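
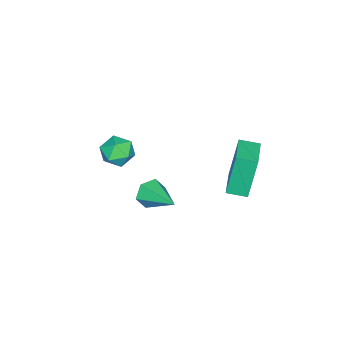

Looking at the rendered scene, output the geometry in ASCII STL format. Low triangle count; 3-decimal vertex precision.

solid 
facet normal -0.791 -0.583 0.187
outer loop
vertex 0.671 -1.5 -2.191
vertex 1.122 -2.157 -2.332
vertex 1.074 -1.852 -1.584
endloop
endfacet
facet normal -0.826 0.024 0.563
outer loop
vertex 0.671 -1.5 -2.191
vertex 1.074 -1.852 -1.584
vertex 1.057 -1.045 -1.644
endloop
endfacet
facet normal -0.816 0.569 0.102
outer loop
vertex 0.671 -1.5 -2.191
vertex 1.057 -1.045 -1.644
vertex 1.094 -0.851 -2.429
endloop
endfacet
facet normal -0.774 0.300 -0.558
outer loop
vertex 0.671 -1.5 -2.191
vertex 1.094 -0.851 -2.429
vertex 1.134 -1.539 -2.854
endloop
endfacet
facet normal -0.758 -0.412 -0.505
outer loop
vertex 0.671 -1.5 -2.191
vertex 1.134 -1.539 -2.854
vertex 1.122 -2.157 -2.332
endloop
endfacet
facet normal -0.242 0.067 0.968
outer loop
vertex 1.057 -1.045 -1.644
vertex 1.074 -1.852 -1.584
vertex 1.746 -1.421 -1.446
endloop
endfacet
facet normal -0.184 -0.914 0.361
outer loop
vertex 1.074 -1.852 -1.584
vertex 1.122 -2.157 -2.332
vertex 1.786 -2.109 -1.871
endloop
endfacet
facet normal -0.130 -0.638 -0.759
outer loop
vertex 1.122 -2.157 -2.332
vertex 1.134 -1.539 -2.854
vertex 1.823 -1.915 -2.656
endloop
endfacet
facet normal -0.155 0.513 -0.844
outer loop
vertex 1.134 -1.539 -2.854
vertex 1.094 -0.851 -2.429
vertex 1.806 -1.108 -2.716
endloop
endfacet
facet normal -0.224 0.949 0.224
outer loop
vertex 1.094 -0.851 -2.429
vertex 1.057 -1.045 -1.644
vertex 1.758 -0.803 -1.968
endloop
endfacet
facet normal 0.774 -0.300 0.558
outer loop
vertex 2.209 -1.46 -2.109
vertex 1.746 -1.421 -1.446
vertex 1.786 -2.109 -1.871
endloop
endfacet
facet normal 0.816 -0.569 -0.102
outer loop
vertex 2.209 -1.46 -2.109
vertex 1.786 -2.109 -1.871
vertex 1.823 -1.915 -2.656
endloop
endfacet
facet normal 0.826 -0.024 -0.563
outer loop
vertex 2.209 -1.46 -2.109
vertex 1.823 -1.915 -2.656
vertex 1.806 -1.108 -2.716
endloop
endfacet
facet normal 0.791 0.583 -0.187
outer loop
vertex 2.209 -1.46 -2.109
vertex 1.806 -1.108 -2.716
vertex 1.758 -0.803 -1.968
endloop
endfacet
facet normal 0.758 0.412 0.505
outer loop
vertex 2.209 -1.46 -2.109
vertex 1.758 -0.803 -1.968
vertex 1.746 -1.421 -1.446
endloop
endfacet
facet normal 0.155 -0.513 0.844
outer loop
vertex 1.786 -2.109 -1.871
vertex 1.746 -1.421 -1.446
vertex 1.074 -1.852 -1.584
endloop
endfacet
facet normal 0.224 -0.949 -0.224
outer loop
vertex 1.823 -1.915 -2.656
vertex 1.786 -2.109 -1.871
vertex 1.122 -2.157 -2.332
endloop
endfacet
facet normal 0.242 -0.067 -0.968
outer loop
vertex 1.806 -1.108 -2.716
vertex 1.823 -1.915 -2.656
vertex 1.134 -1.539 -2.854
endloop
endfacet
facet normal 0.184 0.914 -0.361
outer loop
vertex 1.758 -0.803 -1.968
vertex 1.806 -1.108 -2.716
vertex 1.094 -0.851 -2.429
endloop
endfacet
facet normal 0.130 0.638 0.759
outer loop
vertex 1.746 -1.421 -1.446
vertex 1.758 -0.803 -1.968
vertex 1.057 -1.045 -1.644
endloop
endfacet
facet normal -0.920 -0.353 -0.169
outer loop
vertex -0.193 3.162 -0.782
vertex -0.483 3.99 -0.931
vertex 0.247 2.96 -2.753
endloop
endfacet
facet normal 0.325 -0.930 0.168
outer loop
vertex 1.683 3.51 -2.489
vertex -0.193 3.162 -0.782
vertex 0.247 2.96 -2.753
endloop
endfacet
facet normal -0.920 -0.353 -0.169
outer loop
vertex 0.247 2.96 -2.753
vertex -0.483 3.99 -0.931
vertex -0.043 3.788 -2.902
endloop
endfacet
facet normal 0.216 -0.099 -0.971
outer loop
vertex -0.043 3.788 -2.902
vertex 1.683 3.51 -2.489
vertex 0.247 2.96 -2.753
endloop
endfacet
facet normal -0.216 0.099 0.971
outer loop
vertex -0.193 3.162 -0.782
vertex 0.953 4.54 -0.667
vertex -0.483 3.99 -0.931
endloop
endfacet
facet normal 0.325 -0.930 0.168
outer loop
vertex 1.243 3.712 -0.518
vertex -0.193 3.162 -0.782
vertex 1.683 3.51 -2.489
endloop
endfacet
facet normal -0.216 0.099 0.971
outer loop
vertex 1.243 3.712 -0.518
vertex 0.953 4.54 -0.667
vertex -0.193 3.162 -0.782
endloop
endfacet
facet normal -0.325 0.930 -0.168
outer loop
vertex -0.483 3.99 -0.931
vertex 0.953 4.54 -0.667
vertex -0.043 3.788 -2.902
endloop
endfacet
facet normal 0.216 -0.099 -0.971
outer loop
vertex 1.393 4.338 -2.638
vertex 1.683 3.51 -2.489
vertex -0.043 3.788 -2.902
endloop
endfacet
facet normal -0.325 0.930 -0.168
outer loop
vertex -0.043 3.788 -2.902
vertex 0.953 4.54 -0.667
vertex 1.393 4.338 -2.638
endloop
endfacet
facet normal 0.920 0.353 0.169
outer loop
vertex 1.393 4.338 -2.638
vertex 1.243 3.712 -0.518
vertex 1.683 3.51 -2.489
endloop
endfacet
facet normal 0.920 0.353 0.169
outer loop
vertex 0.953 4.54 -0.667
vertex 1.243 3.712 -0.518
vertex 1.393 4.338 -2.638
endloop
endfacet
facet normal -0.421 -0.845 -0.329
outer loop
vertex 3.094 0.675 -3.493
vertex 2.662 0.671 -2.929
vertex 2.464 1.002 -3.526
endloop
endfacet
facet normal 0.322 0.543 -0.775
outer loop
vertex 3.094 0.675 -3.493
vertex 2.464 1.002 -3.526
vertex 3.378 2.109 -2.371
endloop
endfacet
facet normal -0.421 -0.845 -0.329
outer loop
vertex 2.464 1.002 -3.526
vertex 2.662 0.671 -2.929
vertex 2.032 0.998 -2.962
endloop
endfacet
facet normal -0.490 0.790 -0.369
outer loop
vertex 2.464 1.002 -3.526
vertex 2.032 0.998 -2.962
vertex 3.378 2.109 -2.371
endloop
endfacet
facet normal -0.422 -0.845 -0.328
outer loop
vertex 2.032 0.998 -2.962
vertex 2.662 0.671 -2.929
vertex 2.23 0.668 -2.366
endloop
endfacet
facet normal -0.668 0.534 0.518
outer loop
vertex 2.032 0.998 -2.962
vertex 2.23 0.668 -2.366
vertex 3.378 2.109 -2.371
endloop
endfacet
facet normal -0.422 -0.845 -0.328
outer loop
vertex 2.23 0.668 -2.366
vertex 2.662 0.671 -2.929
vertex 2.86 0.341 -2.333
endloop
endfacet
facet normal -0.036 0.032 0.999
outer loop
vertex 2.23 0.668 -2.366
vertex 2.86 0.341 -2.333
vertex 3.378 2.109 -2.371
endloop
endfacet
facet normal -0.421 -0.846 -0.328
outer loop
vertex 2.86 0.341 -2.333
vertex 2.662 0.671 -2.929
vertex 3.291 0.345 -2.896
endloop
endfacet
facet normal 0.776 -0.215 0.593
outer loop
vertex 2.86 0.341 -2.333
vertex 3.291 0.345 -2.896
vertex 3.378 2.109 -2.371
endloop
endfacet
facet normal -0.421 -0.846 -0.328
outer loop
vertex 3.291 0.345 -2.896
vertex 2.662 0.671 -2.929
vertex 3.094 0.675 -3.493
endloop
endfacet
facet normal 0.955 0.040 -0.293
outer loop
vertex 3.291 0.345 -2.896
vertex 3.094 0.675 -3.493
vertex 3.378 2.109 -2.371
endloop
endfacet

endsolid


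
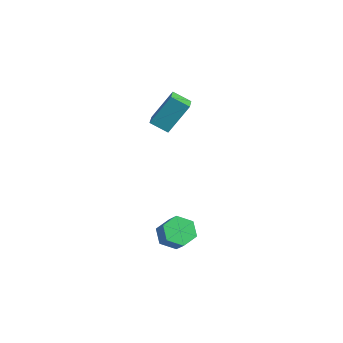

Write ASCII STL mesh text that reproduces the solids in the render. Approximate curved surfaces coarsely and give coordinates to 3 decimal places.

solid 
facet normal -0.708 0.628 -0.324
outer loop
vertex -4.639 3.522 -1.302
vertex -4.358 4.643 0.256
vertex -3.886 4.09 -1.847
endloop
endfacet
facet normal -0.145 -0.578 -0.803
outer loop
vertex -2.902 3.217 -1.396
vertex -4.639 3.522 -1.302
vertex -3.886 4.09 -1.847
endloop
endfacet
facet normal -0.707 0.628 -0.324
outer loop
vertex -3.886 4.09 -1.847
vertex -4.358 4.643 0.256
vertex -3.604 5.211 -0.289
endloop
endfacet
facet normal 0.692 0.521 -0.500
outer loop
vertex -3.604 5.211 -0.289
vertex -2.902 3.217 -1.396
vertex -3.886 4.09 -1.847
endloop
endfacet
facet normal -0.692 -0.521 0.500
outer loop
vertex -4.639 3.522 -1.302
vertex -3.374 3.77 0.707
vertex -4.358 4.643 0.256
endloop
endfacet
facet normal -0.145 -0.578 -0.803
outer loop
vertex -3.656 2.649 -0.851
vertex -4.639 3.522 -1.302
vertex -2.902 3.217 -1.396
endloop
endfacet
facet normal -0.692 -0.521 0.500
outer loop
vertex -3.656 2.649 -0.851
vertex -3.374 3.77 0.707
vertex -4.639 3.522 -1.302
endloop
endfacet
facet normal 0.145 0.578 0.803
outer loop
vertex -4.358 4.643 0.256
vertex -3.374 3.77 0.707
vertex -3.604 5.211 -0.289
endloop
endfacet
facet normal 0.692 0.521 -0.500
outer loop
vertex -2.621 4.338 0.162
vertex -2.902 3.217 -1.396
vertex -3.604 5.211 -0.289
endloop
endfacet
facet normal 0.145 0.578 0.803
outer loop
vertex -3.604 5.211 -0.289
vertex -3.374 3.77 0.707
vertex -2.621 4.338 0.162
endloop
endfacet
facet normal 0.707 -0.628 0.324
outer loop
vertex -2.621 4.338 0.162
vertex -3.656 2.649 -0.851
vertex -2.902 3.217 -1.396
endloop
endfacet
facet normal 0.708 -0.628 0.324
outer loop
vertex -3.374 3.77 0.707
vertex -3.656 2.649 -0.851
vertex -2.621 4.338 0.162
endloop
endfacet
facet normal -0.686 0.145 -0.713
outer loop
vertex 2.624 -0.594 -4.93
vertex 2.052 -0.36 -4.332
vertex 2.557 0.232 -4.698
endloop
endfacet
facet normal 0.723 0.241 -0.648
outer loop
vertex 2.624 -0.594 -4.93
vertex 2.557 0.232 -4.698
vertex 3.379 -0.753 -4.147
endloop
endfacet
facet normal 0.722 0.240 -0.648
outer loop
vertex 3.379 -0.753 -4.147
vertex 2.557 0.232 -4.698
vertex 3.313 0.072 -3.915
endloop
endfacet
facet normal 0.687 -0.145 0.712
outer loop
vertex 3.379 -0.753 -4.147
vertex 3.313 0.072 -3.915
vertex 2.808 -0.52 -3.548
endloop
endfacet
facet normal -0.687 0.145 -0.712
outer loop
vertex 2.557 0.232 -4.698
vertex 2.052 -0.36 -4.332
vertex 1.986 0.465 -4.1
endloop
endfacet
facet normal 0.294 0.951 -0.090
outer loop
vertex 2.557 0.232 -4.698
vertex 1.986 0.465 -4.1
vertex 3.313 0.072 -3.915
endloop
endfacet
facet normal 0.294 0.951 -0.091
outer loop
vertex 3.313 0.072 -3.915
vertex 1.986 0.465 -4.1
vertex 2.741 0.306 -3.316
endloop
endfacet
facet normal 0.687 -0.144 0.712
outer loop
vertex 3.313 0.072 -3.915
vertex 2.741 0.306 -3.316
vertex 2.808 -0.52 -3.548
endloop
endfacet
facet normal -0.687 0.145 -0.712
outer loop
vertex 1.986 0.465 -4.1
vertex 2.052 -0.36 -4.332
vertex 1.481 -0.127 -3.733
endloop
endfacet
facet normal -0.429 0.711 0.557
outer loop
vertex 1.986 0.465 -4.1
vertex 1.481 -0.127 -3.733
vertex 2.741 0.306 -3.316
endloop
endfacet
facet normal -0.429 0.711 0.558
outer loop
vertex 2.741 0.306 -3.316
vertex 1.481 -0.127 -3.733
vertex 2.236 -0.286 -2.95
endloop
endfacet
facet normal 0.686 -0.145 0.713
outer loop
vertex 2.741 0.306 -3.316
vertex 2.236 -0.286 -2.95
vertex 2.808 -0.52 -3.548
endloop
endfacet
facet normal -0.687 0.145 -0.712
outer loop
vertex 1.481 -0.127 -3.733
vertex 2.052 -0.36 -4.332
vertex 1.547 -0.952 -3.965
endloop
endfacet
facet normal -0.723 -0.240 0.648
outer loop
vertex 1.481 -0.127 -3.733
vertex 1.547 -0.952 -3.965
vertex 2.236 -0.286 -2.95
endloop
endfacet
facet normal -0.722 -0.241 0.648
outer loop
vertex 2.236 -0.286 -2.95
vertex 1.547 -0.952 -3.965
vertex 2.303 -1.112 -3.182
endloop
endfacet
facet normal 0.686 -0.145 0.713
outer loop
vertex 2.236 -0.286 -2.95
vertex 2.303 -1.112 -3.182
vertex 2.808 -0.52 -3.548
endloop
endfacet
facet normal -0.687 0.144 -0.712
outer loop
vertex 1.547 -0.952 -3.965
vertex 2.052 -0.36 -4.332
vertex 2.119 -1.186 -4.564
endloop
endfacet
facet normal -0.295 -0.951 0.090
outer loop
vertex 1.547 -0.952 -3.965
vertex 2.119 -1.186 -4.564
vertex 2.303 -1.112 -3.182
endloop
endfacet
facet normal -0.294 -0.952 0.090
outer loop
vertex 2.303 -1.112 -3.182
vertex 2.119 -1.186 -4.564
vertex 2.874 -1.345 -3.78
endloop
endfacet
facet normal 0.687 -0.145 0.712
outer loop
vertex 2.303 -1.112 -3.182
vertex 2.874 -1.345 -3.78
vertex 2.808 -0.52 -3.548
endloop
endfacet
facet normal -0.686 0.145 -0.713
outer loop
vertex 2.119 -1.186 -4.564
vertex 2.052 -0.36 -4.332
vertex 2.624 -0.594 -4.93
endloop
endfacet
facet normal 0.429 -0.711 -0.557
outer loop
vertex 2.119 -1.186 -4.564
vertex 2.624 -0.594 -4.93
vertex 2.874 -1.345 -3.78
endloop
endfacet
facet normal 0.428 -0.711 -0.558
outer loop
vertex 2.874 -1.345 -3.78
vertex 2.624 -0.594 -4.93
vertex 3.379 -0.753 -4.147
endloop
endfacet
facet normal 0.687 -0.145 0.712
outer loop
vertex 2.874 -1.345 -3.78
vertex 3.379 -0.753 -4.147
vertex 2.808 -0.52 -3.548
endloop
endfacet

endsolid


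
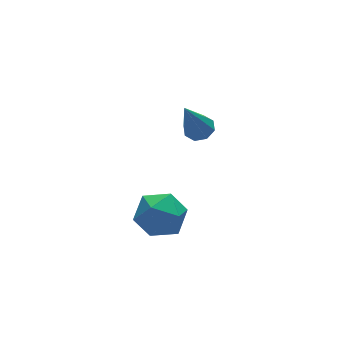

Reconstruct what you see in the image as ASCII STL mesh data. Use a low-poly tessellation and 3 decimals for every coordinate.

solid 
facet normal 0.400 0.172 -0.900
outer loop
vertex 2.755 0.345 2.5
vertex 2.371 -0.002 2.263
vertex 2.393 0.555 2.379
endloop
endfacet
facet normal 0.268 0.784 0.559
outer loop
vertex 2.755 0.345 2.5
vertex 2.393 0.555 2.379
vertex 1.589 -0.338 4.017
endloop
endfacet
facet normal 0.400 0.172 -0.900
outer loop
vertex 2.393 0.555 2.379
vertex 2.371 -0.002 2.263
vertex 2.017 0.439 2.19
endloop
endfacet
facet normal -0.407 0.871 0.275
outer loop
vertex 2.393 0.555 2.379
vertex 2.017 0.439 2.19
vertex 1.589 -0.338 4.017
endloop
endfacet
facet normal 0.401 0.173 -0.899
outer loop
vertex 2.017 0.439 2.19
vertex 2.371 -0.002 2.263
vertex 1.849 0.065 2.043
endloop
endfacet
facet normal -0.907 0.420 -0.034
outer loop
vertex 2.017 0.439 2.19
vertex 1.849 0.065 2.043
vertex 1.589 -0.338 4.017
endloop
endfacet
facet normal 0.401 0.172 -0.900
outer loop
vertex 1.849 0.065 2.043
vertex 2.371 -0.002 2.263
vertex 1.986 -0.349 2.025
endloop
endfacet
facet normal -0.935 -0.302 -0.185
outer loop
vertex 1.849 0.065 2.043
vertex 1.986 -0.349 2.025
vertex 1.589 -0.338 4.017
endloop
endfacet
facet normal 0.401 0.172 -0.900
outer loop
vertex 1.986 -0.349 2.025
vertex 2.371 -0.002 2.263
vertex 2.348 -0.56 2.146
endloop
endfacet
facet normal -0.479 -0.873 -0.091
outer loop
vertex 1.986 -0.349 2.025
vertex 2.348 -0.56 2.146
vertex 1.589 -0.338 4.017
endloop
endfacet
facet normal 0.399 0.172 -0.900
outer loop
vertex 2.348 -0.56 2.146
vertex 2.371 -0.002 2.263
vertex 2.724 -0.444 2.335
endloop
endfacet
facet normal 0.199 -0.961 0.195
outer loop
vertex 2.348 -0.56 2.146
vertex 2.724 -0.444 2.335
vertex 1.589 -0.338 4.017
endloop
endfacet
facet normal 0.400 0.173 -0.900
outer loop
vertex 2.724 -0.444 2.335
vertex 2.371 -0.002 2.263
vertex 2.892 -0.069 2.482
endloop
endfacet
facet normal 0.698 -0.510 0.503
outer loop
vertex 2.724 -0.444 2.335
vertex 2.892 -0.069 2.482
vertex 1.589 -0.338 4.017
endloop
endfacet
facet normal 0.400 0.172 -0.900
outer loop
vertex 2.892 -0.069 2.482
vertex 2.371 -0.002 2.263
vertex 2.755 0.345 2.5
endloop
endfacet
facet normal 0.726 0.212 0.654
outer loop
vertex 2.892 -0.069 2.482
vertex 2.755 0.345 2.5
vertex 1.589 -0.338 4.017
endloop
endfacet
facet normal -0.726 0.338 0.598
outer loop
vertex -0.627 -0.712 -0.809
vertex -0.148 -1.111 -0.002
vertex 0.055 -0.156 -0.295
endloop
endfacet
facet normal -0.646 0.763 0.031
outer loop
vertex -0.627 -0.712 -0.809
vertex 0.055 -0.156 -0.295
vertex 0.039 -0.128 -1.314
endloop
endfacet
facet normal -0.745 0.369 -0.555
outer loop
vertex -0.627 -0.712 -0.809
vertex 0.039 -0.128 -1.314
vertex -0.174 -1.066 -1.652
endloop
endfacet
facet normal -0.887 -0.299 -0.351
outer loop
vertex -0.627 -0.712 -0.809
vertex -0.174 -1.066 -1.652
vertex -0.29 -1.674 -0.841
endloop
endfacet
facet normal -0.876 -0.319 0.362
outer loop
vertex -0.627 -0.712 -0.809
vertex -0.29 -1.674 -0.841
vertex -0.148 -1.111 -0.002
endloop
endfacet
facet normal 0.028 0.999 0.027
outer loop
vertex 0.039 -0.128 -1.314
vertex 0.055 -0.156 -0.295
vertex 0.93 -0.166 -0.819
endloop
endfacet
facet normal -0.103 0.312 0.945
outer loop
vertex 0.055 -0.156 -0.295
vertex -0.148 -1.111 -0.002
vertex 0.814 -0.774 -0.008
endloop
endfacet
facet normal -0.345 -0.751 0.563
outer loop
vertex -0.148 -1.111 -0.002
vertex -0.29 -1.674 -0.841
vertex 0.601 -1.712 -0.346
endloop
endfacet
facet normal -0.363 -0.720 -0.592
outer loop
vertex -0.29 -1.674 -0.841
vertex -0.174 -1.066 -1.652
vertex 0.585 -1.684 -1.365
endloop
endfacet
facet normal -0.133 0.363 -0.922
outer loop
vertex -0.174 -1.066 -1.652
vertex 0.039 -0.128 -1.314
vertex 0.788 -0.729 -1.658
endloop
endfacet
facet normal 0.887 0.299 0.351
outer loop
vertex 1.267 -1.128 -0.851
vertex 0.93 -0.166 -0.819
vertex 0.814 -0.774 -0.008
endloop
endfacet
facet normal 0.745 -0.369 0.555
outer loop
vertex 1.267 -1.128 -0.851
vertex 0.814 -0.774 -0.008
vertex 0.601 -1.712 -0.346
endloop
endfacet
facet normal 0.646 -0.763 -0.031
outer loop
vertex 1.267 -1.128 -0.851
vertex 0.601 -1.712 -0.346
vertex 0.585 -1.684 -1.365
endloop
endfacet
facet normal 0.726 -0.338 -0.598
outer loop
vertex 1.267 -1.128 -0.851
vertex 0.585 -1.684 -1.365
vertex 0.788 -0.729 -1.658
endloop
endfacet
facet normal 0.876 0.319 -0.362
outer loop
vertex 1.267 -1.128 -0.851
vertex 0.788 -0.729 -1.658
vertex 0.93 -0.166 -0.819
endloop
endfacet
facet normal 0.363 0.720 0.592
outer loop
vertex 0.814 -0.774 -0.008
vertex 0.93 -0.166 -0.819
vertex 0.055 -0.156 -0.295
endloop
endfacet
facet normal 0.133 -0.363 0.922
outer loop
vertex 0.601 -1.712 -0.346
vertex 0.814 -0.774 -0.008
vertex -0.148 -1.111 -0.002
endloop
endfacet
facet normal -0.028 -0.999 -0.027
outer loop
vertex 0.585 -1.684 -1.365
vertex 0.601 -1.712 -0.346
vertex -0.29 -1.674 -0.841
endloop
endfacet
facet normal 0.103 -0.312 -0.945
outer loop
vertex 0.788 -0.729 -1.658
vertex 0.585 -1.684 -1.365
vertex -0.174 -1.066 -1.652
endloop
endfacet
facet normal 0.345 0.751 -0.563
outer loop
vertex 0.93 -0.166 -0.819
vertex 0.788 -0.729 -1.658
vertex 0.039 -0.128 -1.314
endloop
endfacet

endsolid


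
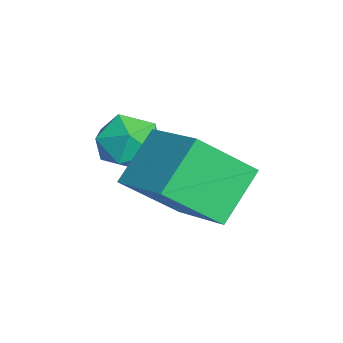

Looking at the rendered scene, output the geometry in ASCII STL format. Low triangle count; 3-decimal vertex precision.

solid 
facet normal -0.822 -0.461 -0.334
outer loop
vertex 0.905 -2.912 3.357
vertex 0.009 -2.11 4.457
vertex 0.636 -1.561 2.153
endloop
endfacet
facet normal 0.549 -0.492 -0.675
outer loop
vertex 2.191 -0.69 2.783
vertex 0.905 -2.912 3.357
vertex 0.636 -1.561 2.153
endloop
endfacet
facet normal -0.822 -0.461 -0.334
outer loop
vertex 0.636 -1.561 2.153
vertex 0.009 -2.11 4.457
vertex -0.26 -0.759 3.253
endloop
endfacet
facet normal -0.147 0.738 -0.658
outer loop
vertex -0.26 -0.759 3.253
vertex 2.191 -0.69 2.783
vertex 0.636 -1.561 2.153
endloop
endfacet
facet normal 0.147 -0.738 0.658
outer loop
vertex 0.905 -2.912 3.357
vertex 1.564 -1.239 5.087
vertex 0.009 -2.11 4.457
endloop
endfacet
facet normal 0.549 -0.492 -0.675
outer loop
vertex 2.46 -2.041 3.987
vertex 0.905 -2.912 3.357
vertex 2.191 -0.69 2.783
endloop
endfacet
facet normal 0.147 -0.738 0.658
outer loop
vertex 2.46 -2.041 3.987
vertex 1.564 -1.239 5.087
vertex 0.905 -2.912 3.357
endloop
endfacet
facet normal -0.549 0.492 0.675
outer loop
vertex 0.009 -2.11 4.457
vertex 1.564 -1.239 5.087
vertex -0.26 -0.759 3.253
endloop
endfacet
facet normal -0.147 0.738 -0.658
outer loop
vertex 1.295 0.112 3.883
vertex 2.191 -0.69 2.783
vertex -0.26 -0.759 3.253
endloop
endfacet
facet normal -0.549 0.492 0.675
outer loop
vertex -0.26 -0.759 3.253
vertex 1.564 -1.239 5.087
vertex 1.295 0.112 3.883
endloop
endfacet
facet normal 0.822 0.461 0.334
outer loop
vertex 1.295 0.112 3.883
vertex 2.46 -2.041 3.987
vertex 2.191 -0.69 2.783
endloop
endfacet
facet normal 0.822 0.461 0.334
outer loop
vertex 1.564 -1.239 5.087
vertex 2.46 -2.041 3.987
vertex 1.295 0.112 3.883
endloop
endfacet
facet normal 0.166 0.225 0.960
outer loop
vertex -0.48 -2.026 4.332
vertex -0.663 -2.839 4.554
vertex 0.147 -2.617 4.362
endloop
endfacet
facet normal 0.567 0.629 0.531
outer loop
vertex -0.48 -2.026 4.332
vertex 0.147 -2.617 4.362
vertex 0.121 -2.047 3.715
endloop
endfacet
facet normal 0.131 0.987 0.094
outer loop
vertex -0.48 -2.026 4.332
vertex 0.121 -2.047 3.715
vertex -0.705 -1.918 3.507
endloop
endfacet
facet normal -0.540 0.803 0.252
outer loop
vertex -0.48 -2.026 4.332
vertex -0.705 -1.918 3.507
vertex -1.19 -2.407 4.025
endloop
endfacet
facet normal -0.519 0.332 0.788
outer loop
vertex -0.48 -2.026 4.332
vertex -1.19 -2.407 4.025
vertex -0.663 -2.839 4.554
endloop
endfacet
facet normal 0.971 0.196 0.134
outer loop
vertex 0.121 -2.047 3.715
vertex 0.147 -2.617 4.362
vertex 0.31 -2.873 3.555
endloop
endfacet
facet normal 0.322 -0.460 0.827
outer loop
vertex 0.147 -2.617 4.362
vertex -0.663 -2.839 4.554
vertex -0.175 -3.362 4.073
endloop
endfacet
facet normal -0.785 -0.286 0.549
outer loop
vertex -0.663 -2.839 4.554
vertex -1.19 -2.407 4.025
vertex -1.001 -3.233 3.865
endloop
endfacet
facet normal -0.820 0.477 -0.317
outer loop
vertex -1.19 -2.407 4.025
vertex -0.705 -1.918 3.507
vertex -1.027 -2.663 3.218
endloop
endfacet
facet normal 0.265 0.775 -0.573
outer loop
vertex -0.705 -1.918 3.507
vertex 0.121 -2.047 3.715
vertex -0.217 -2.441 3.026
endloop
endfacet
facet normal 0.540 -0.803 -0.252
outer loop
vertex -0.4 -3.254 3.248
vertex 0.31 -2.873 3.555
vertex -0.175 -3.362 4.073
endloop
endfacet
facet normal -0.131 -0.987 -0.094
outer loop
vertex -0.4 -3.254 3.248
vertex -0.175 -3.362 4.073
vertex -1.001 -3.233 3.865
endloop
endfacet
facet normal -0.567 -0.629 -0.531
outer loop
vertex -0.4 -3.254 3.248
vertex -1.001 -3.233 3.865
vertex -1.027 -2.663 3.218
endloop
endfacet
facet normal -0.166 -0.225 -0.960
outer loop
vertex -0.4 -3.254 3.248
vertex -1.027 -2.663 3.218
vertex -0.217 -2.441 3.026
endloop
endfacet
facet normal 0.519 -0.332 -0.788
outer loop
vertex -0.4 -3.254 3.248
vertex -0.217 -2.441 3.026
vertex 0.31 -2.873 3.555
endloop
endfacet
facet normal 0.820 -0.477 0.317
outer loop
vertex -0.175 -3.362 4.073
vertex 0.31 -2.873 3.555
vertex 0.147 -2.617 4.362
endloop
endfacet
facet normal -0.265 -0.775 0.573
outer loop
vertex -1.001 -3.233 3.865
vertex -0.175 -3.362 4.073
vertex -0.663 -2.839 4.554
endloop
endfacet
facet normal -0.971 -0.196 -0.134
outer loop
vertex -1.027 -2.663 3.218
vertex -1.001 -3.233 3.865
vertex -1.19 -2.407 4.025
endloop
endfacet
facet normal -0.322 0.460 -0.827
outer loop
vertex -0.217 -2.441 3.026
vertex -1.027 -2.663 3.218
vertex -0.705 -1.918 3.507
endloop
endfacet
facet normal 0.785 0.286 -0.549
outer loop
vertex 0.31 -2.873 3.555
vertex -0.217 -2.441 3.026
vertex 0.121 -2.047 3.715
endloop
endfacet

endsolid


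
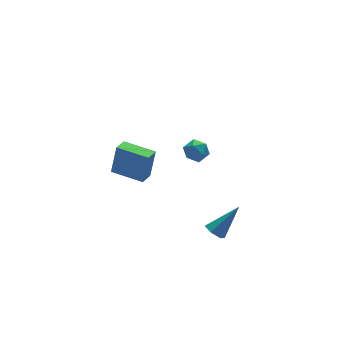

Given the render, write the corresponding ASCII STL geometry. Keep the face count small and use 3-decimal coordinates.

solid 
facet normal -0.704 -0.030 -0.709
outer loop
vertex 2.695 -3.119 -4.603
vertex 2.294 -2.761 -4.22
vertex 2.704 -2.46 -4.64
endloop
endfacet
facet normal 0.872 -0.039 -0.488
outer loop
vertex 2.695 -3.119 -4.603
vertex 2.704 -2.46 -4.64
vertex 3.746 -2.699 -2.76
endloop
endfacet
facet normal -0.704 -0.030 -0.709
outer loop
vertex 2.704 -2.46 -4.64
vertex 2.294 -2.761 -4.22
vertex 2.303 -2.102 -4.257
endloop
endfacet
facet normal 0.542 0.817 -0.196
outer loop
vertex 2.704 -2.46 -4.64
vertex 2.303 -2.102 -4.257
vertex 3.746 -2.699 -2.76
endloop
endfacet
facet normal -0.705 -0.030 -0.708
outer loop
vertex 2.303 -2.102 -4.257
vertex 2.294 -2.761 -4.22
vertex 1.893 -2.404 -3.836
endloop
endfacet
facet normal -0.142 0.865 0.482
outer loop
vertex 2.303 -2.102 -4.257
vertex 1.893 -2.404 -3.836
vertex 3.746 -2.699 -2.76
endloop
endfacet
facet normal -0.705 -0.029 -0.709
outer loop
vertex 1.893 -2.404 -3.836
vertex 2.294 -2.761 -4.22
vertex 1.884 -3.063 -3.8
endloop
endfacet
facet normal -0.495 0.054 0.867
outer loop
vertex 1.893 -2.404 -3.836
vertex 1.884 -3.063 -3.8
vertex 3.746 -2.699 -2.76
endloop
endfacet
facet normal -0.704 -0.030 -0.709
outer loop
vertex 1.884 -3.063 -3.8
vertex 2.294 -2.761 -4.22
vertex 2.285 -3.42 -4.183
endloop
endfacet
facet normal -0.164 -0.802 0.575
outer loop
vertex 1.884 -3.063 -3.8
vertex 2.285 -3.42 -4.183
vertex 3.746 -2.699 -2.76
endloop
endfacet
facet normal -0.704 -0.030 -0.709
outer loop
vertex 2.285 -3.42 -4.183
vertex 2.294 -2.761 -4.22
vertex 2.695 -3.119 -4.603
endloop
endfacet
facet normal 0.519 -0.849 -0.102
outer loop
vertex 2.285 -3.42 -4.183
vertex 2.695 -3.119 -4.603
vertex 3.746 -2.699 -2.76
endloop
endfacet
facet normal -0.862 -0.069 0.502
outer loop
vertex 0.408 -2.751 3.694
vertex 0.359 -3.462 3.512
vertex 0.704 -3.264 4.131
endloop
endfacet
facet normal -0.437 0.424 0.793
outer loop
vertex 0.408 -2.751 3.694
vertex 0.704 -3.264 4.131
vertex 1.069 -2.639 3.998
endloop
endfacet
facet normal -0.290 0.911 0.295
outer loop
vertex 0.408 -2.751 3.694
vertex 1.069 -2.639 3.998
vertex 0.95 -2.45 3.297
endloop
endfacet
facet normal -0.624 0.719 -0.306
outer loop
vertex 0.408 -2.751 3.694
vertex 0.95 -2.45 3.297
vertex 0.511 -2.959 2.996
endloop
endfacet
facet normal -0.978 0.113 -0.178
outer loop
vertex 0.408 -2.751 3.694
vertex 0.511 -2.959 2.996
vertex 0.359 -3.462 3.512
endloop
endfacet
facet normal 0.174 0.107 0.979
outer loop
vertex 1.069 -2.639 3.998
vertex 0.704 -3.264 4.131
vertex 1.429 -3.281 4.004
endloop
endfacet
facet normal -0.513 -0.692 0.507
outer loop
vertex 0.704 -3.264 4.131
vertex 0.359 -3.462 3.512
vertex 0.99 -3.79 3.703
endloop
endfacet
facet normal -0.699 -0.398 -0.594
outer loop
vertex 0.359 -3.462 3.512
vertex 0.511 -2.959 2.996
vertex 0.871 -3.601 3.002
endloop
endfacet
facet normal -0.127 0.584 -0.802
outer loop
vertex 0.511 -2.959 2.996
vertex 0.95 -2.45 3.297
vertex 1.236 -2.976 2.869
endloop
endfacet
facet normal 0.413 0.894 0.171
outer loop
vertex 0.95 -2.45 3.297
vertex 1.069 -2.639 3.998
vertex 1.581 -2.778 3.488
endloop
endfacet
facet normal 0.624 -0.719 0.306
outer loop
vertex 1.532 -3.489 3.306
vertex 1.429 -3.281 4.004
vertex 0.99 -3.79 3.703
endloop
endfacet
facet normal 0.290 -0.911 -0.295
outer loop
vertex 1.532 -3.489 3.306
vertex 0.99 -3.79 3.703
vertex 0.871 -3.601 3.002
endloop
endfacet
facet normal 0.437 -0.424 -0.793
outer loop
vertex 1.532 -3.489 3.306
vertex 0.871 -3.601 3.002
vertex 1.236 -2.976 2.869
endloop
endfacet
facet normal 0.862 0.069 -0.502
outer loop
vertex 1.532 -3.489 3.306
vertex 1.236 -2.976 2.869
vertex 1.581 -2.778 3.488
endloop
endfacet
facet normal 0.978 -0.113 0.178
outer loop
vertex 1.532 -3.489 3.306
vertex 1.581 -2.778 3.488
vertex 1.429 -3.281 4.004
endloop
endfacet
facet normal 0.127 -0.584 0.802
outer loop
vertex 0.99 -3.79 3.703
vertex 1.429 -3.281 4.004
vertex 0.704 -3.264 4.131
endloop
endfacet
facet normal -0.413 -0.894 -0.171
outer loop
vertex 0.871 -3.601 3.002
vertex 0.99 -3.79 3.703
vertex 0.359 -3.462 3.512
endloop
endfacet
facet normal -0.174 -0.107 -0.979
outer loop
vertex 1.236 -2.976 2.869
vertex 0.871 -3.601 3.002
vertex 0.511 -2.959 2.996
endloop
endfacet
facet normal 0.513 0.692 -0.507
outer loop
vertex 1.581 -2.778 3.488
vertex 1.236 -2.976 2.869
vertex 0.95 -2.45 3.297
endloop
endfacet
facet normal 0.699 0.398 0.594
outer loop
vertex 1.429 -3.281 4.004
vertex 1.581 -2.778 3.488
vertex 1.069 -2.639 3.998
endloop
endfacet
facet normal -0.607 0.791 0.071
outer loop
vertex -0.825 2.55 -0.11
vertex -0.119 3.112 -0.334
vertex -1.249 2.383 -1.872
endloop
endfacet
facet normal -0.759 -0.605 0.240
outer loop
vertex -0.101 0.888 -2.006
vertex -0.825 2.55 -0.11
vertex -1.249 2.383 -1.872
endloop
endfacet
facet normal -0.607 0.791 0.071
outer loop
vertex -1.249 2.383 -1.872
vertex -0.119 3.112 -0.334
vertex -0.543 2.945 -2.096
endloop
endfacet
facet normal -0.233 -0.093 -0.968
outer loop
vertex -0.543 2.945 -2.096
vertex -0.101 0.888 -2.006
vertex -1.249 2.383 -1.872
endloop
endfacet
facet normal 0.233 0.093 0.968
outer loop
vertex -0.825 2.55 -0.11
vertex 1.029 1.617 -0.468
vertex -0.119 3.112 -0.334
endloop
endfacet
facet normal -0.759 -0.605 0.240
outer loop
vertex 0.323 1.055 -0.244
vertex -0.825 2.55 -0.11
vertex -0.101 0.888 -2.006
endloop
endfacet
facet normal 0.233 0.093 0.968
outer loop
vertex 0.323 1.055 -0.244
vertex 1.029 1.617 -0.468
vertex -0.825 2.55 -0.11
endloop
endfacet
facet normal 0.759 0.605 -0.240
outer loop
vertex -0.119 3.112 -0.334
vertex 1.029 1.617 -0.468
vertex -0.543 2.945 -2.096
endloop
endfacet
facet normal -0.233 -0.093 -0.968
outer loop
vertex 0.605 1.45 -2.23
vertex -0.101 0.888 -2.006
vertex -0.543 2.945 -2.096
endloop
endfacet
facet normal 0.759 0.605 -0.240
outer loop
vertex -0.543 2.945 -2.096
vertex 1.029 1.617 -0.468
vertex 0.605 1.45 -2.23
endloop
endfacet
facet normal 0.607 -0.791 -0.071
outer loop
vertex 0.605 1.45 -2.23
vertex 0.323 1.055 -0.244
vertex -0.101 0.888 -2.006
endloop
endfacet
facet normal 0.607 -0.791 -0.071
outer loop
vertex 1.029 1.617 -0.468
vertex 0.323 1.055 -0.244
vertex 0.605 1.45 -2.23
endloop
endfacet

endsolid


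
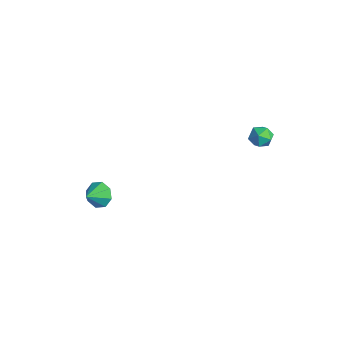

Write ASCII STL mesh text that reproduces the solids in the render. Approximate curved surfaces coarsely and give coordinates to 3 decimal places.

solid 
facet normal -0.359 0.780 -0.513
outer loop
vertex -2.277 -2.415 -3.665
vertex -2.925 -2.778 -3.764
vertex -2.653 -2.311 -3.244
endloop
endfacet
facet normal 0.752 0.062 0.656
outer loop
vertex -2.277 -2.415 -3.665
vertex -2.653 -2.311 -3.244
vertex -2.555 -3.582 -3.236
endloop
endfacet
facet normal -0.361 0.780 -0.511
outer loop
vertex -2.653 -2.311 -3.244
vertex -2.925 -2.778 -3.764
vertex -3.188 -2.482 -3.127
endloop
endfacet
facet normal 0.207 0.022 0.978
outer loop
vertex -2.653 -2.311 -3.244
vertex -3.188 -2.482 -3.127
vertex -2.555 -3.582 -3.236
endloop
endfacet
facet normal -0.360 0.780 -0.511
outer loop
vertex -3.188 -2.482 -3.127
vertex -2.925 -2.778 -3.764
vertex -3.57 -2.826 -3.383
endloop
endfacet
facet normal -0.342 -0.286 0.895
outer loop
vertex -3.188 -2.482 -3.127
vertex -3.57 -2.826 -3.383
vertex -2.555 -3.582 -3.236
endloop
endfacet
facet normal -0.360 0.780 -0.512
outer loop
vertex -3.57 -2.826 -3.383
vertex -2.925 -2.778 -3.764
vertex -3.574 -3.142 -3.862
endloop
endfacet
facet normal -0.573 -0.682 0.454
outer loop
vertex -3.57 -2.826 -3.383
vertex -3.574 -3.142 -3.862
vertex -2.555 -3.582 -3.236
endloop
endfacet
facet normal -0.360 0.780 -0.511
outer loop
vertex -3.574 -3.142 -3.862
vertex -2.925 -2.778 -3.764
vertex -3.198 -3.245 -4.284
endloop
endfacet
facet normal -0.351 -0.933 -0.085
outer loop
vertex -3.574 -3.142 -3.862
vertex -3.198 -3.245 -4.284
vertex -2.555 -3.582 -3.236
endloop
endfacet
facet normal -0.358 0.780 -0.513
outer loop
vertex -3.198 -3.245 -4.284
vertex -2.925 -2.778 -3.764
vertex -2.662 -3.075 -4.4
endloop
endfacet
facet normal 0.195 -0.893 -0.407
outer loop
vertex -3.198 -3.245 -4.284
vertex -2.662 -3.075 -4.4
vertex -2.555 -3.582 -3.236
endloop
endfacet
facet normal -0.359 0.780 -0.513
outer loop
vertex -2.662 -3.075 -4.4
vertex -2.925 -2.778 -3.764
vertex -2.28 -2.731 -4.144
endloop
endfacet
facet normal 0.744 -0.585 -0.323
outer loop
vertex -2.662 -3.075 -4.4
vertex -2.28 -2.731 -4.144
vertex -2.555 -3.582 -3.236
endloop
endfacet
facet normal -0.359 0.780 -0.512
outer loop
vertex -2.28 -2.731 -4.144
vertex -2.925 -2.778 -3.764
vertex -2.277 -2.415 -3.665
endloop
endfacet
facet normal 0.975 -0.189 0.118
outer loop
vertex -2.28 -2.731 -4.144
vertex -2.277 -2.415 -3.665
vertex -2.555 -3.582 -3.236
endloop
endfacet
facet normal -0.913 0.290 -0.286
outer loop
vertex 0.836 3.818 1.049
vertex 0.577 3.304 1.355
vertex 0.656 3.867 1.674
endloop
endfacet
facet normal -0.481 0.852 -0.205
outer loop
vertex 0.836 3.818 1.049
vertex 0.656 3.867 1.674
vertex 1.216 4.135 1.474
endloop
endfacet
facet normal 0.077 0.765 -0.639
outer loop
vertex 0.836 3.818 1.049
vertex 1.216 4.135 1.474
vertex 1.483 3.738 1.031
endloop
endfacet
facet normal -0.009 0.148 -0.989
outer loop
vertex 0.836 3.818 1.049
vertex 1.483 3.738 1.031
vertex 1.088 3.224 0.958
endloop
endfacet
facet normal -0.621 -0.146 -0.770
outer loop
vertex 0.836 3.818 1.049
vertex 1.088 3.224 0.958
vertex 0.577 3.304 1.355
endloop
endfacet
facet normal -0.240 0.851 0.468
outer loop
vertex 1.216 4.135 1.474
vertex 0.656 3.867 1.674
vertex 1.192 3.816 2.042
endloop
endfacet
facet normal -0.940 -0.059 0.337
outer loop
vertex 0.656 3.867 1.674
vertex 0.577 3.304 1.355
vertex 0.797 3.302 1.969
endloop
endfacet
facet normal -0.467 -0.762 -0.448
outer loop
vertex 0.577 3.304 1.355
vertex 1.088 3.224 0.958
vertex 1.064 2.905 1.526
endloop
endfacet
facet normal 0.523 -0.288 -0.802
outer loop
vertex 1.088 3.224 0.958
vertex 1.483 3.738 1.031
vertex 1.624 3.173 1.326
endloop
endfacet
facet normal 0.664 0.710 -0.236
outer loop
vertex 1.483 3.738 1.031
vertex 1.216 4.135 1.474
vertex 1.703 3.736 1.645
endloop
endfacet
facet normal 0.009 -0.148 0.989
outer loop
vertex 1.444 3.222 1.951
vertex 1.192 3.816 2.042
vertex 0.797 3.302 1.969
endloop
endfacet
facet normal -0.077 -0.765 0.639
outer loop
vertex 1.444 3.222 1.951
vertex 0.797 3.302 1.969
vertex 1.064 2.905 1.526
endloop
endfacet
facet normal 0.481 -0.852 0.205
outer loop
vertex 1.444 3.222 1.951
vertex 1.064 2.905 1.526
vertex 1.624 3.173 1.326
endloop
endfacet
facet normal 0.913 -0.290 0.286
outer loop
vertex 1.444 3.222 1.951
vertex 1.624 3.173 1.326
vertex 1.703 3.736 1.645
endloop
endfacet
facet normal 0.621 0.146 0.770
outer loop
vertex 1.444 3.222 1.951
vertex 1.703 3.736 1.645
vertex 1.192 3.816 2.042
endloop
endfacet
facet normal -0.523 0.288 0.802
outer loop
vertex 0.797 3.302 1.969
vertex 1.192 3.816 2.042
vertex 0.656 3.867 1.674
endloop
endfacet
facet normal -0.664 -0.710 0.236
outer loop
vertex 1.064 2.905 1.526
vertex 0.797 3.302 1.969
vertex 0.577 3.304 1.355
endloop
endfacet
facet normal 0.240 -0.851 -0.468
outer loop
vertex 1.624 3.173 1.326
vertex 1.064 2.905 1.526
vertex 1.088 3.224 0.958
endloop
endfacet
facet normal 0.940 0.059 -0.337
outer loop
vertex 1.703 3.736 1.645
vertex 1.624 3.173 1.326
vertex 1.483 3.738 1.031
endloop
endfacet
facet normal 0.467 0.762 0.448
outer loop
vertex 1.192 3.816 2.042
vertex 1.703 3.736 1.645
vertex 1.216 4.135 1.474
endloop
endfacet

endsolid


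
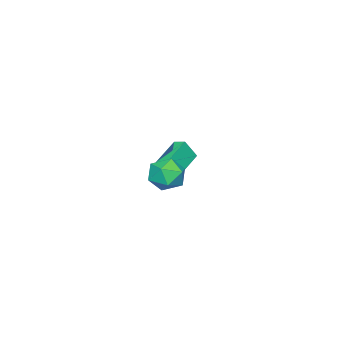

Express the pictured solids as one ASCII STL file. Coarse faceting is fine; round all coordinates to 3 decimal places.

solid 
facet normal 0.187 0.459 0.869
outer loop
vertex 3.181 1.384 1.566
vertex 2.755 0.474 2.138
vertex 3.881 0.516 1.874
endloop
endfacet
facet normal 0.655 0.659 0.370
outer loop
vertex 3.181 1.384 1.566
vertex 3.881 0.516 1.874
vertex 3.985 0.999 0.828
endloop
endfacet
facet normal 0.289 0.941 -0.175
outer loop
vertex 3.181 1.384 1.566
vertex 3.985 0.999 0.828
vertex 2.924 1.254 0.445
endloop
endfacet
facet normal -0.404 0.915 -0.013
outer loop
vertex 3.181 1.384 1.566
vertex 2.924 1.254 0.445
vertex 2.164 0.93 1.255
endloop
endfacet
facet normal -0.469 0.617 0.632
outer loop
vertex 3.181 1.384 1.566
vertex 2.164 0.93 1.255
vertex 2.755 0.474 2.138
endloop
endfacet
facet normal 0.988 0.075 0.133
outer loop
vertex 3.985 0.999 0.828
vertex 3.881 0.516 1.874
vertex 4.056 -0.15 0.945
endloop
endfacet
facet normal 0.230 -0.249 0.941
outer loop
vertex 3.881 0.516 1.874
vertex 2.755 0.474 2.138
vertex 3.296 -0.474 1.755
endloop
endfacet
facet normal -0.830 0.006 0.558
outer loop
vertex 2.755 0.474 2.138
vertex 2.164 0.93 1.255
vertex 2.235 -0.219 1.372
endloop
endfacet
facet normal -0.726 0.487 -0.486
outer loop
vertex 2.164 0.93 1.255
vertex 2.924 1.254 0.445
vertex 2.339 0.264 0.326
endloop
endfacet
facet normal 0.398 0.530 -0.749
outer loop
vertex 2.924 1.254 0.445
vertex 3.985 0.999 0.828
vertex 3.465 0.306 0.062
endloop
endfacet
facet normal 0.404 -0.915 0.013
outer loop
vertex 3.039 -0.604 0.634
vertex 4.056 -0.15 0.945
vertex 3.296 -0.474 1.755
endloop
endfacet
facet normal -0.289 -0.941 0.175
outer loop
vertex 3.039 -0.604 0.634
vertex 3.296 -0.474 1.755
vertex 2.235 -0.219 1.372
endloop
endfacet
facet normal -0.655 -0.659 -0.370
outer loop
vertex 3.039 -0.604 0.634
vertex 2.235 -0.219 1.372
vertex 2.339 0.264 0.326
endloop
endfacet
facet normal -0.187 -0.459 -0.869
outer loop
vertex 3.039 -0.604 0.634
vertex 2.339 0.264 0.326
vertex 3.465 0.306 0.062
endloop
endfacet
facet normal 0.469 -0.617 -0.632
outer loop
vertex 3.039 -0.604 0.634
vertex 3.465 0.306 0.062
vertex 4.056 -0.15 0.945
endloop
endfacet
facet normal 0.726 -0.487 0.486
outer loop
vertex 3.296 -0.474 1.755
vertex 4.056 -0.15 0.945
vertex 3.881 0.516 1.874
endloop
endfacet
facet normal -0.398 -0.530 0.749
outer loop
vertex 2.235 -0.219 1.372
vertex 3.296 -0.474 1.755
vertex 2.755 0.474 2.138
endloop
endfacet
facet normal -0.988 -0.075 -0.133
outer loop
vertex 2.339 0.264 0.326
vertex 2.235 -0.219 1.372
vertex 2.164 0.93 1.255
endloop
endfacet
facet normal -0.230 0.249 -0.941
outer loop
vertex 3.465 0.306 0.062
vertex 2.339 0.264 0.326
vertex 2.924 1.254 0.445
endloop
endfacet
facet normal 0.830 -0.006 -0.558
outer loop
vertex 4.056 -0.15 0.945
vertex 3.465 0.306 0.062
vertex 3.985 0.999 0.828
endloop
endfacet
facet normal -0.382 0.335 -0.861
outer loop
vertex -4.939 -2.481 -1.499
vertex -3.01 -2.533 -2.376
vertex -5.073 -3.272 -1.747
endloop
endfacet
facet normal -0.910 0.025 0.414
outer loop
vertex -4.53 -3.747 -0.524
vertex -4.939 -2.481 -1.499
vertex -5.073 -3.272 -1.747
endloop
endfacet
facet normal -0.382 0.334 -0.861
outer loop
vertex -5.073 -3.272 -1.747
vertex -3.01 -2.533 -2.376
vertex -3.144 -3.325 -2.624
endloop
endfacet
facet normal -0.160 -0.942 -0.295
outer loop
vertex -3.144 -3.325 -2.624
vertex -4.53 -3.747 -0.524
vertex -5.073 -3.272 -1.747
endloop
endfacet
facet normal 0.160 0.942 0.295
outer loop
vertex -4.939 -2.481 -1.499
vertex -2.467 -3.008 -1.153
vertex -3.01 -2.533 -2.376
endloop
endfacet
facet normal -0.910 0.024 0.414
outer loop
vertex -4.396 -2.955 -0.276
vertex -4.939 -2.481 -1.499
vertex -4.53 -3.747 -0.524
endloop
endfacet
facet normal 0.160 0.942 0.294
outer loop
vertex -4.396 -2.955 -0.276
vertex -2.467 -3.008 -1.153
vertex -4.939 -2.481 -1.499
endloop
endfacet
facet normal 0.910 -0.024 -0.414
outer loop
vertex -3.01 -2.533 -2.376
vertex -2.467 -3.008 -1.153
vertex -3.144 -3.325 -2.624
endloop
endfacet
facet normal -0.159 -0.942 -0.294
outer loop
vertex -2.601 -3.799 -1.401
vertex -4.53 -3.747 -0.524
vertex -3.144 -3.325 -2.624
endloop
endfacet
facet normal 0.910 -0.025 -0.414
outer loop
vertex -3.144 -3.325 -2.624
vertex -2.467 -3.008 -1.153
vertex -2.601 -3.799 -1.401
endloop
endfacet
facet normal 0.383 -0.334 0.861
outer loop
vertex -2.601 -3.799 -1.401
vertex -4.396 -2.955 -0.276
vertex -4.53 -3.747 -0.524
endloop
endfacet
facet normal 0.382 -0.335 0.861
outer loop
vertex -2.467 -3.008 -1.153
vertex -4.396 -2.955 -0.276
vertex -2.601 -3.799 -1.401
endloop
endfacet

endsolid


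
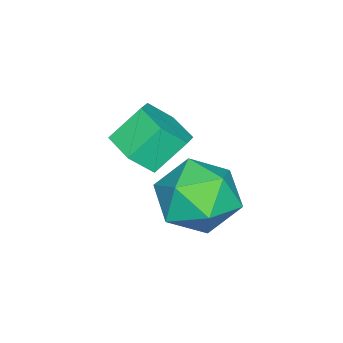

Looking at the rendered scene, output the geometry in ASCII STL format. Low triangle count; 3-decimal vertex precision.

solid 
facet normal 0.505 -0.486 -0.714
outer loop
vertex 1.224 1.512 0.265
vertex 0.942 1.977 -0.251
vertex 1.588 2.144 0.092
endloop
endfacet
facet normal 0.714 -0.230 0.662
outer loop
vertex 1.224 1.512 0.265
vertex 1.588 2.144 0.092
vertex 0.699 2.017 1.007
endloop
endfacet
facet normal 0.714 -0.231 0.661
outer loop
vertex 0.699 2.017 1.007
vertex 1.588 2.144 0.092
vertex 1.064 2.649 0.834
endloop
endfacet
facet normal -0.504 0.486 0.714
outer loop
vertex 0.699 2.017 1.007
vertex 1.064 2.649 0.834
vertex 0.418 2.483 0.491
endloop
endfacet
facet normal 0.504 -0.487 -0.713
outer loop
vertex 1.588 2.144 0.092
vertex 0.942 1.977 -0.251
vertex 1.307 2.609 -0.424
endloop
endfacet
facet normal 0.778 0.615 0.131
outer loop
vertex 1.588 2.144 0.092
vertex 1.307 2.609 -0.424
vertex 1.064 2.649 0.834
endloop
endfacet
facet normal 0.778 0.615 0.131
outer loop
vertex 1.064 2.649 0.834
vertex 1.307 2.609 -0.424
vertex 0.782 3.115 0.318
endloop
endfacet
facet normal -0.504 0.486 0.714
outer loop
vertex 1.064 2.649 0.834
vertex 0.782 3.115 0.318
vertex 0.418 2.483 0.491
endloop
endfacet
facet normal 0.504 -0.486 -0.714
outer loop
vertex 1.307 2.609 -0.424
vertex 0.942 1.977 -0.251
vertex 0.661 2.443 -0.767
endloop
endfacet
facet normal 0.065 0.845 -0.531
outer loop
vertex 1.307 2.609 -0.424
vertex 0.661 2.443 -0.767
vertex 0.782 3.115 0.318
endloop
endfacet
facet normal 0.063 0.845 -0.531
outer loop
vertex 0.782 3.115 0.318
vertex 0.661 2.443 -0.767
vertex 0.136 2.948 -0.025
endloop
endfacet
facet normal -0.505 0.486 0.714
outer loop
vertex 0.782 3.115 0.318
vertex 0.136 2.948 -0.025
vertex 0.418 2.483 0.491
endloop
endfacet
facet normal 0.504 -0.486 -0.714
outer loop
vertex 0.661 2.443 -0.767
vertex 0.942 1.977 -0.251
vertex 0.296 1.811 -0.594
endloop
endfacet
facet normal -0.713 0.231 -0.662
outer loop
vertex 0.661 2.443 -0.767
vertex 0.296 1.811 -0.594
vertex 0.136 2.948 -0.025
endloop
endfacet
facet normal -0.714 0.230 -0.661
outer loop
vertex 0.136 2.948 -0.025
vertex 0.296 1.811 -0.594
vertex -0.228 2.316 0.148
endloop
endfacet
facet normal -0.505 0.486 0.714
outer loop
vertex 0.136 2.948 -0.025
vertex -0.228 2.316 0.148
vertex 0.418 2.483 0.491
endloop
endfacet
facet normal 0.504 -0.486 -0.714
outer loop
vertex 0.296 1.811 -0.594
vertex 0.942 1.977 -0.251
vertex 0.578 1.345 -0.078
endloop
endfacet
facet normal -0.778 -0.615 -0.131
outer loop
vertex 0.296 1.811 -0.594
vertex 0.578 1.345 -0.078
vertex -0.228 2.316 0.148
endloop
endfacet
facet normal -0.778 -0.615 -0.131
outer loop
vertex -0.228 2.316 0.148
vertex 0.578 1.345 -0.078
vertex 0.053 1.851 0.664
endloop
endfacet
facet normal -0.504 0.487 0.713
outer loop
vertex -0.228 2.316 0.148
vertex 0.053 1.851 0.664
vertex 0.418 2.483 0.491
endloop
endfacet
facet normal 0.505 -0.486 -0.714
outer loop
vertex 0.578 1.345 -0.078
vertex 0.942 1.977 -0.251
vertex 1.224 1.512 0.265
endloop
endfacet
facet normal -0.064 -0.845 0.531
outer loop
vertex 0.578 1.345 -0.078
vertex 1.224 1.512 0.265
vertex 0.053 1.851 0.664
endloop
endfacet
facet normal -0.064 -0.846 0.530
outer loop
vertex 0.053 1.851 0.664
vertex 1.224 1.512 0.265
vertex 0.699 2.017 1.007
endloop
endfacet
facet normal -0.504 0.486 0.714
outer loop
vertex 0.053 1.851 0.664
vertex 0.699 2.017 1.007
vertex 0.418 2.483 0.491
endloop
endfacet
facet normal 0.264 0.912 0.316
outer loop
vertex 0.229 4.154 -1.828
vertex 0.416 3.771 -0.878
vertex 1.177 3.797 -1.589
endloop
endfacet
facet normal 0.408 0.831 -0.379
outer loop
vertex 0.229 4.154 -1.828
vertex 1.177 3.797 -1.589
vertex 0.758 3.58 -2.517
endloop
endfacet
facet normal -0.201 0.671 -0.714
outer loop
vertex 0.229 4.154 -1.828
vertex 0.758 3.58 -2.517
vertex -0.262 3.42 -2.38
endloop
endfacet
facet normal -0.722 0.654 -0.227
outer loop
vertex 0.229 4.154 -1.828
vertex -0.262 3.42 -2.38
vertex -0.473 3.538 -1.367
endloop
endfacet
facet normal -0.435 0.802 0.409
outer loop
vertex 0.229 4.154 -1.828
vertex -0.473 3.538 -1.367
vertex 0.416 3.771 -0.878
endloop
endfacet
facet normal 0.850 0.275 -0.448
outer loop
vertex 0.758 3.58 -2.517
vertex 1.177 3.797 -1.589
vertex 1.273 2.842 -1.993
endloop
endfacet
facet normal 0.616 0.406 0.675
outer loop
vertex 1.177 3.797 -1.589
vertex 0.416 3.771 -0.878
vertex 1.062 2.96 -0.98
endloop
endfacet
facet normal -0.514 0.228 0.827
outer loop
vertex 0.416 3.771 -0.878
vertex -0.473 3.538 -1.367
vertex 0.042 2.8 -0.843
endloop
endfacet
facet normal -0.979 -0.013 -0.202
outer loop
vertex -0.473 3.538 -1.367
vertex -0.262 3.42 -2.38
vertex -0.377 2.583 -1.771
endloop
endfacet
facet normal -0.136 0.017 -0.991
outer loop
vertex -0.262 3.42 -2.38
vertex 0.758 3.58 -2.517
vertex 0.384 2.609 -2.482
endloop
endfacet
facet normal 0.722 -0.654 0.227
outer loop
vertex 0.571 2.226 -1.532
vertex 1.273 2.842 -1.993
vertex 1.062 2.96 -0.98
endloop
endfacet
facet normal 0.201 -0.671 0.714
outer loop
vertex 0.571 2.226 -1.532
vertex 1.062 2.96 -0.98
vertex 0.042 2.8 -0.843
endloop
endfacet
facet normal -0.408 -0.831 0.379
outer loop
vertex 0.571 2.226 -1.532
vertex 0.042 2.8 -0.843
vertex -0.377 2.583 -1.771
endloop
endfacet
facet normal -0.264 -0.912 -0.316
outer loop
vertex 0.571 2.226 -1.532
vertex -0.377 2.583 -1.771
vertex 0.384 2.609 -2.482
endloop
endfacet
facet normal 0.435 -0.802 -0.409
outer loop
vertex 0.571 2.226 -1.532
vertex 0.384 2.609 -2.482
vertex 1.273 2.842 -1.993
endloop
endfacet
facet normal 0.979 0.013 0.202
outer loop
vertex 1.062 2.96 -0.98
vertex 1.273 2.842 -1.993
vertex 1.177 3.797 -1.589
endloop
endfacet
facet normal 0.136 -0.017 0.991
outer loop
vertex 0.042 2.8 -0.843
vertex 1.062 2.96 -0.98
vertex 0.416 3.771 -0.878
endloop
endfacet
facet normal -0.850 -0.275 0.448
outer loop
vertex -0.377 2.583 -1.771
vertex 0.042 2.8 -0.843
vertex -0.473 3.538 -1.367
endloop
endfacet
facet normal -0.616 -0.406 -0.675
outer loop
vertex 0.384 2.609 -2.482
vertex -0.377 2.583 -1.771
vertex -0.262 3.42 -2.38
endloop
endfacet
facet normal 0.514 -0.228 -0.827
outer loop
vertex 1.273 2.842 -1.993
vertex 0.384 2.609 -2.482
vertex 0.758 3.58 -2.517
endloop
endfacet

endsolid


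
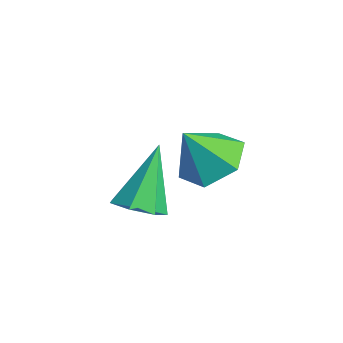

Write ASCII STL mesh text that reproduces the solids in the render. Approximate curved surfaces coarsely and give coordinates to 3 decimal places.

solid 
facet normal 0.333 -0.492 -0.805
outer loop
vertex 3.016 -0.674 -1.064
vertex 2.693 -0.323 -1.412
vertex 3.249 -0.248 -1.228
endloop
endfacet
facet normal 0.670 -0.083 0.738
outer loop
vertex 3.016 -0.674 -1.064
vertex 3.249 -0.248 -1.228
vertex 2.187 0.423 -0.188
endloop
endfacet
facet normal 0.333 -0.491 -0.805
outer loop
vertex 3.249 -0.248 -1.228
vertex 2.693 -0.323 -1.412
vertex 3.063 0.121 -1.53
endloop
endfacet
facet normal 0.711 0.624 0.324
outer loop
vertex 3.249 -0.248 -1.228
vertex 3.063 0.121 -1.53
vertex 2.187 0.423 -0.188
endloop
endfacet
facet normal 0.333 -0.491 -0.805
outer loop
vertex 3.063 0.121 -1.53
vertex 2.693 -0.323 -1.412
vertex 2.599 0.156 -1.743
endloop
endfacet
facet normal 0.135 0.982 -0.133
outer loop
vertex 3.063 0.121 -1.53
vertex 2.599 0.156 -1.743
vertex 2.187 0.423 -0.188
endloop
endfacet
facet normal 0.334 -0.490 -0.805
outer loop
vertex 2.599 0.156 -1.743
vertex 2.693 -0.323 -1.412
vertex 2.206 -0.171 -1.707
endloop
endfacet
facet normal -0.628 0.722 -0.290
outer loop
vertex 2.599 0.156 -1.743
vertex 2.206 -0.171 -1.707
vertex 2.187 0.423 -0.188
endloop
endfacet
facet normal 0.334 -0.492 -0.804
outer loop
vertex 2.206 -0.171 -1.707
vertex 2.693 -0.323 -1.412
vertex 2.18 -0.612 -1.448
endloop
endfacet
facet normal -0.999 0.042 -0.029
outer loop
vertex 2.206 -0.171 -1.707
vertex 2.18 -0.612 -1.448
vertex 2.187 0.423 -0.188
endloop
endfacet
facet normal 0.333 -0.491 -0.805
outer loop
vertex 2.18 -0.612 -1.448
vertex 2.693 -0.323 -1.412
vertex 2.541 -0.836 -1.162
endloop
endfacet
facet normal -0.701 -0.549 0.455
outer loop
vertex 2.18 -0.612 -1.448
vertex 2.541 -0.836 -1.162
vertex 2.187 0.423 -0.188
endloop
endfacet
facet normal 0.334 -0.491 -0.805
outer loop
vertex 2.541 -0.836 -1.162
vertex 2.693 -0.323 -1.412
vertex 3.016 -0.674 -1.064
endloop
endfacet
facet normal 0.042 -0.604 0.796
outer loop
vertex 2.541 -0.836 -1.162
vertex 3.016 -0.674 -1.064
vertex 2.187 0.423 -0.188
endloop
endfacet
facet normal 0.102 0.517 -0.850
outer loop
vertex 2.44 1.283 -1.651
vertex 1.869 1.777 -1.419
vertex 2.622 1.93 -1.235
endloop
endfacet
facet normal 0.779 -0.479 0.404
outer loop
vertex 2.44 1.283 -1.651
vertex 2.622 1.93 -1.235
vertex 1.751 1.183 -0.441
endloop
endfacet
facet normal 0.102 0.517 -0.850
outer loop
vertex 2.622 1.93 -1.235
vertex 1.869 1.777 -1.419
vertex 2.051 2.424 -1.003
endloop
endfacet
facet normal 0.535 0.238 0.811
outer loop
vertex 2.622 1.93 -1.235
vertex 2.051 2.424 -1.003
vertex 1.751 1.183 -0.441
endloop
endfacet
facet normal 0.102 0.517 -0.850
outer loop
vertex 2.051 2.424 -1.003
vertex 1.869 1.777 -1.419
vertex 1.298 2.271 -1.187
endloop
endfacet
facet normal -0.297 0.453 0.841
outer loop
vertex 2.051 2.424 -1.003
vertex 1.298 2.271 -1.187
vertex 1.751 1.183 -0.441
endloop
endfacet
facet normal 0.102 0.517 -0.850
outer loop
vertex 1.298 2.271 -1.187
vertex 1.869 1.777 -1.419
vertex 1.116 1.625 -1.602
endloop
endfacet
facet normal -0.884 -0.049 0.465
outer loop
vertex 1.298 2.271 -1.187
vertex 1.116 1.625 -1.602
vertex 1.751 1.183 -0.441
endloop
endfacet
facet normal 0.102 0.517 -0.850
outer loop
vertex 1.116 1.625 -1.602
vertex 1.869 1.777 -1.419
vertex 1.687 1.131 -1.834
endloop
endfacet
facet normal -0.640 -0.767 0.058
outer loop
vertex 1.116 1.625 -1.602
vertex 1.687 1.131 -1.834
vertex 1.751 1.183 -0.441
endloop
endfacet
facet normal 0.102 0.517 -0.850
outer loop
vertex 1.687 1.131 -1.834
vertex 1.869 1.777 -1.419
vertex 2.44 1.283 -1.651
endloop
endfacet
facet normal 0.191 -0.981 0.028
outer loop
vertex 1.687 1.131 -1.834
vertex 2.44 1.283 -1.651
vertex 1.751 1.183 -0.441
endloop
endfacet

endsolid


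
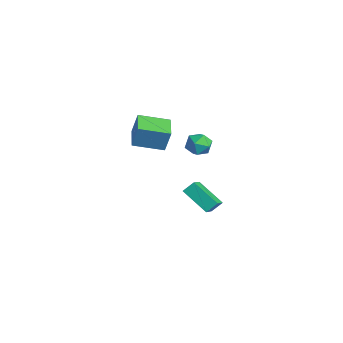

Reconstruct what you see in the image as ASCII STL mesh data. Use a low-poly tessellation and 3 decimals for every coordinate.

solid 
facet normal -0.646 0.519 -0.561
outer loop
vertex -1.367 3.011 -3.65
vertex 0.131 3.743 -4.698
vertex -1.426 2.341 -4.202
endloop
endfacet
facet normal -0.761 -0.372 0.532
outer loop
vertex -0.251 1.397 -3.182
vertex -1.367 3.011 -3.65
vertex -1.426 2.341 -4.202
endloop
endfacet
facet normal -0.646 0.519 -0.561
outer loop
vertex -1.426 2.341 -4.202
vertex 0.131 3.743 -4.698
vertex 0.072 3.073 -5.25
endloop
endfacet
facet normal -0.068 -0.770 -0.635
outer loop
vertex 0.072 3.073 -5.25
vertex -0.251 1.397 -3.182
vertex -1.426 2.341 -4.202
endloop
endfacet
facet normal 0.068 0.770 0.635
outer loop
vertex -1.367 3.011 -3.65
vertex 1.306 2.799 -3.678
vertex 0.131 3.743 -4.698
endloop
endfacet
facet normal -0.761 -0.372 0.532
outer loop
vertex -0.192 2.067 -2.63
vertex -1.367 3.011 -3.65
vertex -0.251 1.397 -3.182
endloop
endfacet
facet normal 0.068 0.770 0.635
outer loop
vertex -0.192 2.067 -2.63
vertex 1.306 2.799 -3.678
vertex -1.367 3.011 -3.65
endloop
endfacet
facet normal 0.761 0.372 -0.532
outer loop
vertex 0.131 3.743 -4.698
vertex 1.306 2.799 -3.678
vertex 0.072 3.073 -5.25
endloop
endfacet
facet normal -0.068 -0.770 -0.635
outer loop
vertex 1.247 2.129 -4.23
vertex -0.251 1.397 -3.182
vertex 0.072 3.073 -5.25
endloop
endfacet
facet normal 0.761 0.372 -0.532
outer loop
vertex 0.072 3.073 -5.25
vertex 1.306 2.799 -3.678
vertex 1.247 2.129 -4.23
endloop
endfacet
facet normal 0.646 -0.519 0.561
outer loop
vertex 1.247 2.129 -4.23
vertex -0.192 2.067 -2.63
vertex -0.251 1.397 -3.182
endloop
endfacet
facet normal 0.646 -0.519 0.561
outer loop
vertex 1.306 2.799 -3.678
vertex -0.192 2.067 -2.63
vertex 1.247 2.129 -4.23
endloop
endfacet
facet normal -0.907 0.415 0.077
outer loop
vertex -0.143 -1.375 4.037
vertex 0.564 0.254 3.594
vertex -0.383 -1.644 2.663
endloop
endfacet
facet normal -0.386 -0.890 0.242
outer loop
vertex 0.996 -2.274 2.546
vertex -0.143 -1.375 4.037
vertex -0.383 -1.644 2.663
endloop
endfacet
facet normal -0.907 0.415 0.076
outer loop
vertex -0.383 -1.644 2.663
vertex 0.564 0.254 3.594
vertex 0.325 -0.015 2.22
endloop
endfacet
facet normal -0.169 -0.190 -0.967
outer loop
vertex 0.325 -0.015 2.22
vertex 0.996 -2.274 2.546
vertex -0.383 -1.644 2.663
endloop
endfacet
facet normal 0.169 0.190 0.967
outer loop
vertex -0.143 -1.375 4.037
vertex 1.943 -0.376 3.477
vertex 0.564 0.254 3.594
endloop
endfacet
facet normal -0.386 -0.890 0.241
outer loop
vertex 1.235 -2.005 3.92
vertex -0.143 -1.375 4.037
vertex 0.996 -2.274 2.546
endloop
endfacet
facet normal 0.169 0.190 0.967
outer loop
vertex 1.235 -2.005 3.92
vertex 1.943 -0.376 3.477
vertex -0.143 -1.375 4.037
endloop
endfacet
facet normal 0.386 0.890 -0.241
outer loop
vertex 0.564 0.254 3.594
vertex 1.943 -0.376 3.477
vertex 0.325 -0.015 2.22
endloop
endfacet
facet normal -0.169 -0.190 -0.967
outer loop
vertex 1.703 -0.645 2.103
vertex 0.996 -2.274 2.546
vertex 0.325 -0.015 2.22
endloop
endfacet
facet normal 0.386 0.890 -0.242
outer loop
vertex 0.325 -0.015 2.22
vertex 1.943 -0.376 3.477
vertex 1.703 -0.645 2.103
endloop
endfacet
facet normal 0.907 -0.414 -0.077
outer loop
vertex 1.703 -0.645 2.103
vertex 1.235 -2.005 3.92
vertex 0.996 -2.274 2.546
endloop
endfacet
facet normal 0.907 -0.415 -0.077
outer loop
vertex 1.943 -0.376 3.477
vertex 1.235 -2.005 3.92
vertex 1.703 -0.645 2.103
endloop
endfacet
facet normal -0.504 0.863 -0.030
outer loop
vertex 0.687 2.15 1.031
vertex 0.511 2.076 1.861
vertex 1.218 2.48 1.61
endloop
endfacet
facet normal 0.023 0.859 -0.511
outer loop
vertex 0.687 2.15 1.031
vertex 1.218 2.48 1.61
vertex 1.529 2.069 0.932
endloop
endfacet
facet normal -0.082 0.305 -0.949
outer loop
vertex 0.687 2.15 1.031
vertex 1.529 2.069 0.932
vertex 1.016 1.411 0.765
endloop
endfacet
facet normal -0.673 -0.033 -0.739
outer loop
vertex 0.687 2.15 1.031
vertex 1.016 1.411 0.765
vertex 0.386 1.415 1.338
endloop
endfacet
facet normal -0.935 0.312 -0.170
outer loop
vertex 0.687 2.15 1.031
vertex 0.386 1.415 1.338
vertex 0.511 2.076 1.861
endloop
endfacet
facet normal 0.637 0.753 -0.164
outer loop
vertex 1.529 2.069 0.932
vertex 1.218 2.48 1.61
vertex 1.874 1.945 1.702
endloop
endfacet
facet normal -0.216 0.759 0.614
outer loop
vertex 1.218 2.48 1.61
vertex 0.511 2.076 1.861
vertex 1.244 1.949 2.275
endloop
endfacet
facet normal -0.912 -0.134 0.387
outer loop
vertex 0.511 2.076 1.861
vertex 0.386 1.415 1.338
vertex 0.731 1.291 2.108
endloop
endfacet
facet normal -0.489 -0.691 -0.533
outer loop
vertex 0.386 1.415 1.338
vertex 1.016 1.411 0.765
vertex 1.042 0.88 1.43
endloop
endfacet
facet normal 0.468 -0.143 -0.872
outer loop
vertex 1.016 1.411 0.765
vertex 1.529 2.069 0.932
vertex 1.749 1.284 1.179
endloop
endfacet
facet normal 0.673 0.033 0.739
outer loop
vertex 1.573 1.21 2.009
vertex 1.874 1.945 1.702
vertex 1.244 1.949 2.275
endloop
endfacet
facet normal 0.082 -0.305 0.949
outer loop
vertex 1.573 1.21 2.009
vertex 1.244 1.949 2.275
vertex 0.731 1.291 2.108
endloop
endfacet
facet normal -0.023 -0.859 0.511
outer loop
vertex 1.573 1.21 2.009
vertex 0.731 1.291 2.108
vertex 1.042 0.88 1.43
endloop
endfacet
facet normal 0.504 -0.863 0.030
outer loop
vertex 1.573 1.21 2.009
vertex 1.042 0.88 1.43
vertex 1.749 1.284 1.179
endloop
endfacet
facet normal 0.935 -0.312 0.170
outer loop
vertex 1.573 1.21 2.009
vertex 1.749 1.284 1.179
vertex 1.874 1.945 1.702
endloop
endfacet
facet normal 0.489 0.691 0.533
outer loop
vertex 1.244 1.949 2.275
vertex 1.874 1.945 1.702
vertex 1.218 2.48 1.61
endloop
endfacet
facet normal -0.468 0.143 0.872
outer loop
vertex 0.731 1.291 2.108
vertex 1.244 1.949 2.275
vertex 0.511 2.076 1.861
endloop
endfacet
facet normal -0.637 -0.753 0.164
outer loop
vertex 1.042 0.88 1.43
vertex 0.731 1.291 2.108
vertex 0.386 1.415 1.338
endloop
endfacet
facet normal 0.216 -0.759 -0.614
outer loop
vertex 1.749 1.284 1.179
vertex 1.042 0.88 1.43
vertex 1.016 1.411 0.765
endloop
endfacet
facet normal 0.912 0.134 -0.387
outer loop
vertex 1.874 1.945 1.702
vertex 1.749 1.284 1.179
vertex 1.529 2.069 0.932
endloop
endfacet

endsolid


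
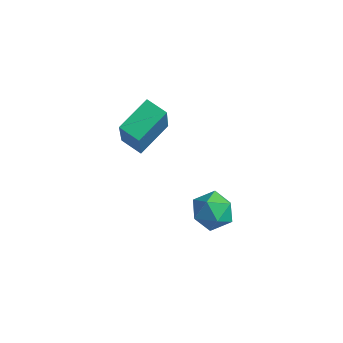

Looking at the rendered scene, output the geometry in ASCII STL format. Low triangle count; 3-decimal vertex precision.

solid 
facet normal -0.556 0.059 0.829
outer loop
vertex 0.682 0.772 -0.282
vertex 0.237 0.173 -0.538
vertex 0.876 0.03 -0.099
endloop
endfacet
facet normal 0.113 0.266 0.957
outer loop
vertex 0.682 0.772 -0.282
vertex 0.876 0.03 -0.099
vertex 1.436 0.544 -0.308
endloop
endfacet
facet normal 0.263 0.811 0.522
outer loop
vertex 0.682 0.772 -0.282
vertex 1.436 0.544 -0.308
vertex 1.143 1.005 -0.877
endloop
endfacet
facet normal -0.316 0.941 0.124
outer loop
vertex 0.682 0.772 -0.282
vertex 1.143 1.005 -0.877
vertex 0.402 0.775 -1.019
endloop
endfacet
facet normal -0.821 0.476 0.314
outer loop
vertex 0.682 0.772 -0.282
vertex 0.402 0.775 -1.019
vertex 0.237 0.173 -0.538
endloop
endfacet
facet normal 0.548 -0.276 0.790
outer loop
vertex 1.436 0.544 -0.308
vertex 0.876 0.03 -0.099
vertex 1.458 -0.195 -0.581
endloop
endfacet
facet normal -0.537 -0.611 0.582
outer loop
vertex 0.876 0.03 -0.099
vertex 0.237 0.173 -0.538
vertex 0.717 -0.425 -0.723
endloop
endfacet
facet normal -0.966 0.064 -0.251
outer loop
vertex 0.237 0.173 -0.538
vertex 0.402 0.775 -1.019
vertex 0.424 0.036 -1.292
endloop
endfacet
facet normal -0.147 0.817 -0.558
outer loop
vertex 0.402 0.775 -1.019
vertex 1.143 1.005 -0.877
vertex 0.984 0.55 -1.501
endloop
endfacet
facet normal 0.790 0.607 0.085
outer loop
vertex 1.143 1.005 -0.877
vertex 1.436 0.544 -0.308
vertex 1.623 0.407 -1.062
endloop
endfacet
facet normal 0.316 -0.941 -0.124
outer loop
vertex 1.178 -0.192 -1.318
vertex 1.458 -0.195 -0.581
vertex 0.717 -0.425 -0.723
endloop
endfacet
facet normal -0.263 -0.811 -0.522
outer loop
vertex 1.178 -0.192 -1.318
vertex 0.717 -0.425 -0.723
vertex 0.424 0.036 -1.292
endloop
endfacet
facet normal -0.113 -0.266 -0.957
outer loop
vertex 1.178 -0.192 -1.318
vertex 0.424 0.036 -1.292
vertex 0.984 0.55 -1.501
endloop
endfacet
facet normal 0.556 -0.059 -0.829
outer loop
vertex 1.178 -0.192 -1.318
vertex 0.984 0.55 -1.501
vertex 1.623 0.407 -1.062
endloop
endfacet
facet normal 0.821 -0.476 -0.314
outer loop
vertex 1.178 -0.192 -1.318
vertex 1.623 0.407 -1.062
vertex 1.458 -0.195 -0.581
endloop
endfacet
facet normal 0.147 -0.817 0.558
outer loop
vertex 0.717 -0.425 -0.723
vertex 1.458 -0.195 -0.581
vertex 0.876 0.03 -0.099
endloop
endfacet
facet normal -0.790 -0.607 -0.085
outer loop
vertex 0.424 0.036 -1.292
vertex 0.717 -0.425 -0.723
vertex 0.237 0.173 -0.538
endloop
endfacet
facet normal -0.548 0.276 -0.790
outer loop
vertex 0.984 0.55 -1.501
vertex 0.424 0.036 -1.292
vertex 0.402 0.775 -1.019
endloop
endfacet
facet normal 0.537 0.611 -0.582
outer loop
vertex 1.623 0.407 -1.062
vertex 0.984 0.55 -1.501
vertex 1.143 1.005 -0.877
endloop
endfacet
facet normal 0.966 -0.064 0.251
outer loop
vertex 1.458 -0.195 -0.581
vertex 1.623 0.407 -1.062
vertex 1.436 0.544 -0.308
endloop
endfacet
facet normal -0.961 0.002 0.278
outer loop
vertex -1.711 -1.109 3.344
vertex -1.563 0.156 3.848
vertex -2.175 -0.415 1.738
endloop
endfacet
facet normal -0.108 -0.924 -0.368
outer loop
vertex -1.397 -0.416 1.512
vertex -1.711 -1.109 3.344
vertex -2.175 -0.415 1.738
endloop
endfacet
facet normal -0.961 0.002 0.278
outer loop
vertex -2.175 -0.415 1.738
vertex -1.563 0.156 3.848
vertex -2.027 0.85 2.242
endloop
endfacet
facet normal -0.257 0.383 -0.887
outer loop
vertex -2.027 0.85 2.242
vertex -1.397 -0.416 1.512
vertex -2.175 -0.415 1.738
endloop
endfacet
facet normal 0.257 -0.383 0.887
outer loop
vertex -1.711 -1.109 3.344
vertex -0.785 0.155 3.622
vertex -1.563 0.156 3.848
endloop
endfacet
facet normal -0.108 -0.924 -0.368
outer loop
vertex -0.933 -1.11 3.118
vertex -1.711 -1.109 3.344
vertex -1.397 -0.416 1.512
endloop
endfacet
facet normal 0.257 -0.383 0.887
outer loop
vertex -0.933 -1.11 3.118
vertex -0.785 0.155 3.622
vertex -1.711 -1.109 3.344
endloop
endfacet
facet normal 0.108 0.924 0.368
outer loop
vertex -1.563 0.156 3.848
vertex -0.785 0.155 3.622
vertex -2.027 0.85 2.242
endloop
endfacet
facet normal -0.257 0.383 -0.887
outer loop
vertex -1.249 0.849 2.016
vertex -1.397 -0.416 1.512
vertex -2.027 0.85 2.242
endloop
endfacet
facet normal 0.108 0.924 0.368
outer loop
vertex -2.027 0.85 2.242
vertex -0.785 0.155 3.622
vertex -1.249 0.849 2.016
endloop
endfacet
facet normal 0.961 -0.002 -0.278
outer loop
vertex -1.249 0.849 2.016
vertex -0.933 -1.11 3.118
vertex -1.397 -0.416 1.512
endloop
endfacet
facet normal 0.961 -0.002 -0.278
outer loop
vertex -0.785 0.155 3.622
vertex -0.933 -1.11 3.118
vertex -1.249 0.849 2.016
endloop
endfacet

endsolid


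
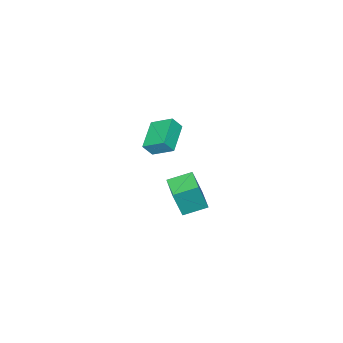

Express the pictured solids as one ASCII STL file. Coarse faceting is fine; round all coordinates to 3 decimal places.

solid 
facet normal -0.855 -0.418 0.309
outer loop
vertex 2.139 0.762 3.646
vertex 1.829 1.905 4.334
vertex 1.742 1.067 2.959
endloop
endfacet
facet normal 0.227 -0.835 -0.502
outer loop
vertex 3.271 1.815 2.406
vertex 2.139 0.762 3.646
vertex 1.742 1.067 2.959
endloop
endfacet
facet normal -0.854 -0.418 0.309
outer loop
vertex 1.742 1.067 2.959
vertex 1.829 1.905 4.334
vertex 1.431 2.21 3.647
endloop
endfacet
facet normal -0.468 0.359 -0.808
outer loop
vertex 1.431 2.21 3.647
vertex 3.271 1.815 2.406
vertex 1.742 1.067 2.959
endloop
endfacet
facet normal 0.468 -0.359 0.808
outer loop
vertex 2.139 0.762 3.646
vertex 3.358 2.653 3.781
vertex 1.829 1.905 4.334
endloop
endfacet
facet normal 0.227 -0.835 -0.502
outer loop
vertex 3.669 1.51 3.093
vertex 2.139 0.762 3.646
vertex 3.271 1.815 2.406
endloop
endfacet
facet normal 0.467 -0.359 0.808
outer loop
vertex 3.669 1.51 3.093
vertex 3.358 2.653 3.781
vertex 2.139 0.762 3.646
endloop
endfacet
facet normal -0.227 0.835 0.502
outer loop
vertex 1.829 1.905 4.334
vertex 3.358 2.653 3.781
vertex 1.431 2.21 3.647
endloop
endfacet
facet normal -0.468 0.359 -0.808
outer loop
vertex 2.961 2.958 3.094
vertex 3.271 1.815 2.406
vertex 1.431 2.21 3.647
endloop
endfacet
facet normal -0.227 0.835 0.502
outer loop
vertex 1.431 2.21 3.647
vertex 3.358 2.653 3.781
vertex 2.961 2.958 3.094
endloop
endfacet
facet normal 0.854 0.418 -0.309
outer loop
vertex 2.961 2.958 3.094
vertex 3.669 1.51 3.093
vertex 3.271 1.815 2.406
endloop
endfacet
facet normal 0.855 0.418 -0.308
outer loop
vertex 3.358 2.653 3.781
vertex 3.669 1.51 3.093
vertex 2.961 2.958 3.094
endloop
endfacet
facet normal -0.749 0.595 0.292
outer loop
vertex -0.6 1.21 -1.782
vertex 0.227 2.309 -1.902
vertex -1.165 1.429 -3.678
endloop
endfacet
facet normal -0.599 -0.796 0.087
outer loop
vertex -0.087 0.571 -4.098
vertex -0.6 1.21 -1.782
vertex -1.165 1.429 -3.678
endloop
endfacet
facet normal -0.748 0.596 0.292
outer loop
vertex -1.165 1.429 -3.678
vertex 0.227 2.309 -1.902
vertex -0.338 2.527 -3.798
endloop
endfacet
facet normal -0.284 0.110 -0.953
outer loop
vertex -0.338 2.527 -3.798
vertex -0.087 0.571 -4.098
vertex -1.165 1.429 -3.678
endloop
endfacet
facet normal 0.284 -0.110 0.953
outer loop
vertex -0.6 1.21 -1.782
vertex 1.305 1.451 -2.322
vertex 0.227 2.309 -1.902
endloop
endfacet
facet normal -0.599 -0.796 0.087
outer loop
vertex 0.478 0.353 -2.202
vertex -0.6 1.21 -1.782
vertex -0.087 0.571 -4.098
endloop
endfacet
facet normal 0.284 -0.110 0.953
outer loop
vertex 0.478 0.353 -2.202
vertex 1.305 1.451 -2.322
vertex -0.6 1.21 -1.782
endloop
endfacet
facet normal 0.599 0.796 -0.087
outer loop
vertex 0.227 2.309 -1.902
vertex 1.305 1.451 -2.322
vertex -0.338 2.527 -3.798
endloop
endfacet
facet normal -0.284 0.110 -0.953
outer loop
vertex 0.74 1.67 -4.218
vertex -0.087 0.571 -4.098
vertex -0.338 2.527 -3.798
endloop
endfacet
facet normal 0.599 0.796 -0.087
outer loop
vertex -0.338 2.527 -3.798
vertex 1.305 1.451 -2.322
vertex 0.74 1.67 -4.218
endloop
endfacet
facet normal 0.749 -0.595 -0.292
outer loop
vertex 0.74 1.67 -4.218
vertex 0.478 0.353 -2.202
vertex -0.087 0.571 -4.098
endloop
endfacet
facet normal 0.748 -0.596 -0.292
outer loop
vertex 1.305 1.451 -2.322
vertex 0.478 0.353 -2.202
vertex 0.74 1.67 -4.218
endloop
endfacet

endsolid


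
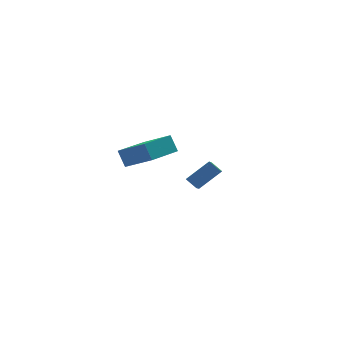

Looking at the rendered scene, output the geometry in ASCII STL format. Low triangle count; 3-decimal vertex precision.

solid 
facet normal -0.502 0.649 0.572
outer loop
vertex 1.593 3.391 -2.431
vertex 2.023 4.22 -2.994
vertex 0.231 3.331 -3.559
endloop
endfacet
facet normal -0.394 -0.761 0.516
outer loop
vertex 0.657 2.78 -4.046
vertex 1.593 3.391 -2.431
vertex 0.231 3.331 -3.559
endloop
endfacet
facet normal -0.502 0.648 0.572
outer loop
vertex 0.231 3.331 -3.559
vertex 2.023 4.22 -2.994
vertex 0.66 4.16 -4.122
endloop
endfacet
facet normal -0.771 -0.033 -0.636
outer loop
vertex 0.66 4.16 -4.122
vertex 0.657 2.78 -4.046
vertex 0.231 3.331 -3.559
endloop
endfacet
facet normal 0.770 0.033 0.637
outer loop
vertex 1.593 3.391 -2.431
vertex 2.449 3.669 -3.481
vertex 2.023 4.22 -2.994
endloop
endfacet
facet normal -0.393 -0.761 0.516
outer loop
vertex 2.02 2.84 -2.918
vertex 1.593 3.391 -2.431
vertex 0.657 2.78 -4.046
endloop
endfacet
facet normal 0.770 0.034 0.637
outer loop
vertex 2.02 2.84 -2.918
vertex 2.449 3.669 -3.481
vertex 1.593 3.391 -2.431
endloop
endfacet
facet normal 0.394 0.761 -0.516
outer loop
vertex 2.023 4.22 -2.994
vertex 2.449 3.669 -3.481
vertex 0.66 4.16 -4.122
endloop
endfacet
facet normal -0.770 -0.033 -0.637
outer loop
vertex 1.087 3.609 -4.609
vertex 0.657 2.78 -4.046
vertex 0.66 4.16 -4.122
endloop
endfacet
facet normal 0.394 0.761 -0.516
outer loop
vertex 0.66 4.16 -4.122
vertex 2.449 3.669 -3.481
vertex 1.087 3.609 -4.609
endloop
endfacet
facet normal 0.502 -0.649 -0.572
outer loop
vertex 1.087 3.609 -4.609
vertex 2.02 2.84 -2.918
vertex 0.657 2.78 -4.046
endloop
endfacet
facet normal 0.502 -0.648 -0.572
outer loop
vertex 2.449 3.669 -3.481
vertex 2.02 2.84 -2.918
vertex 1.087 3.609 -4.609
endloop
endfacet
facet normal -0.800 -0.585 0.131
outer loop
vertex -4.372 -4.058 3.58
vertex -5.402 -2.856 2.661
vertex -4.15 -4.566 2.665
endloop
endfacet
facet normal 0.563 -0.657 0.501
outer loop
vertex -2.398 -3.284 2.379
vertex -4.372 -4.058 3.58
vertex -4.15 -4.566 2.665
endloop
endfacet
facet normal -0.800 -0.585 0.131
outer loop
vertex -4.15 -4.566 2.665
vertex -5.402 -2.856 2.661
vertex -5.179 -3.365 1.746
endloop
endfacet
facet normal 0.208 -0.475 -0.855
outer loop
vertex -5.179 -3.365 1.746
vertex -2.398 -3.284 2.379
vertex -4.15 -4.566 2.665
endloop
endfacet
facet normal -0.208 0.475 0.855
outer loop
vertex -4.372 -4.058 3.58
vertex -3.65 -1.574 2.375
vertex -5.402 -2.856 2.661
endloop
endfacet
facet normal 0.563 -0.656 0.502
outer loop
vertex -2.621 -2.775 3.294
vertex -4.372 -4.058 3.58
vertex -2.398 -3.284 2.379
endloop
endfacet
facet normal -0.209 0.475 0.855
outer loop
vertex -2.621 -2.775 3.294
vertex -3.65 -1.574 2.375
vertex -4.372 -4.058 3.58
endloop
endfacet
facet normal -0.563 0.657 -0.502
outer loop
vertex -5.402 -2.856 2.661
vertex -3.65 -1.574 2.375
vertex -5.179 -3.365 1.746
endloop
endfacet
facet normal 0.208 -0.475 -0.855
outer loop
vertex -3.428 -2.082 1.46
vertex -2.398 -3.284 2.379
vertex -5.179 -3.365 1.746
endloop
endfacet
facet normal -0.563 0.657 -0.501
outer loop
vertex -5.179 -3.365 1.746
vertex -3.65 -1.574 2.375
vertex -3.428 -2.082 1.46
endloop
endfacet
facet normal 0.800 0.586 -0.131
outer loop
vertex -3.428 -2.082 1.46
vertex -2.621 -2.775 3.294
vertex -2.398 -3.284 2.379
endloop
endfacet
facet normal 0.800 0.585 -0.131
outer loop
vertex -3.65 -1.574 2.375
vertex -2.621 -2.775 3.294
vertex -3.428 -2.082 1.46
endloop
endfacet

endsolid
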